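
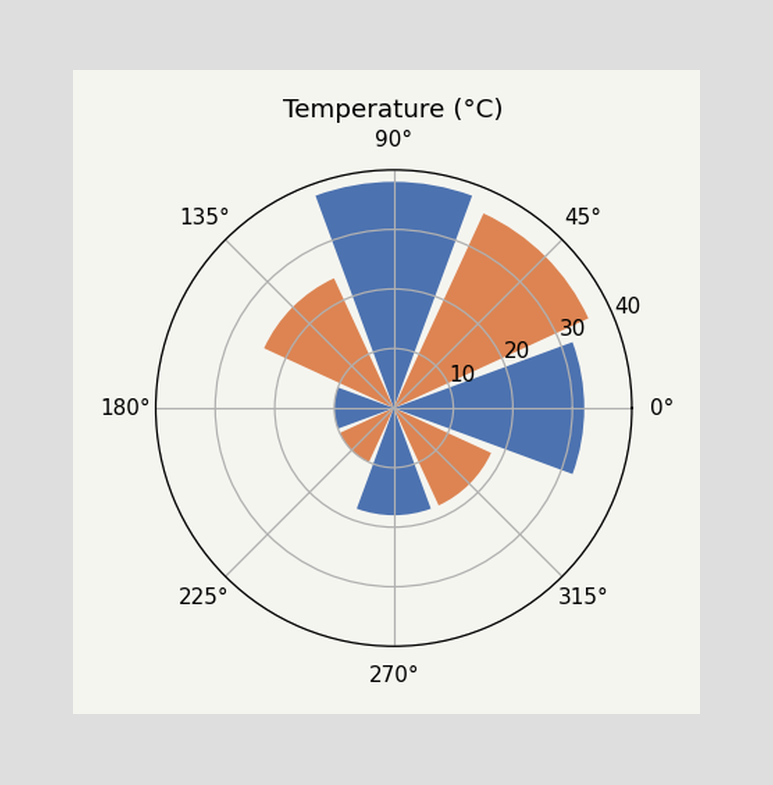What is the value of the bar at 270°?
18°C

The bar at 270° reaches 18°C on the radial axis.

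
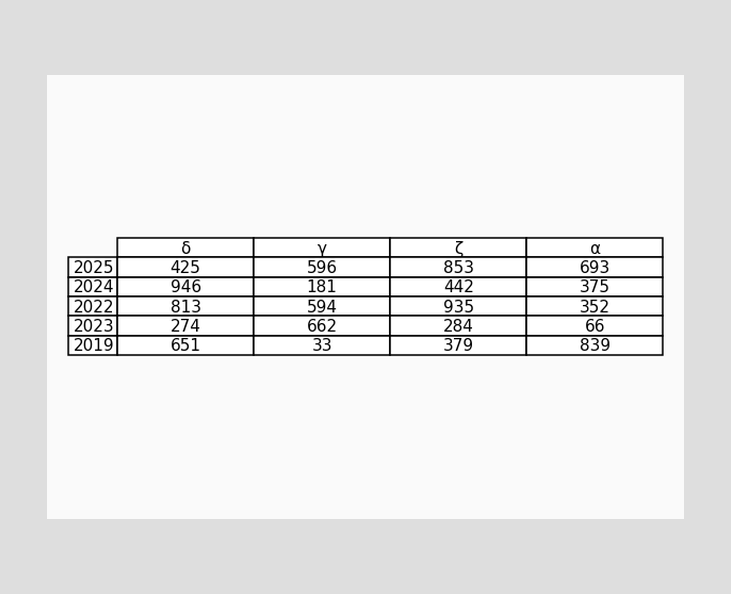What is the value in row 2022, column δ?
The (2022, δ) cell reads 813.

813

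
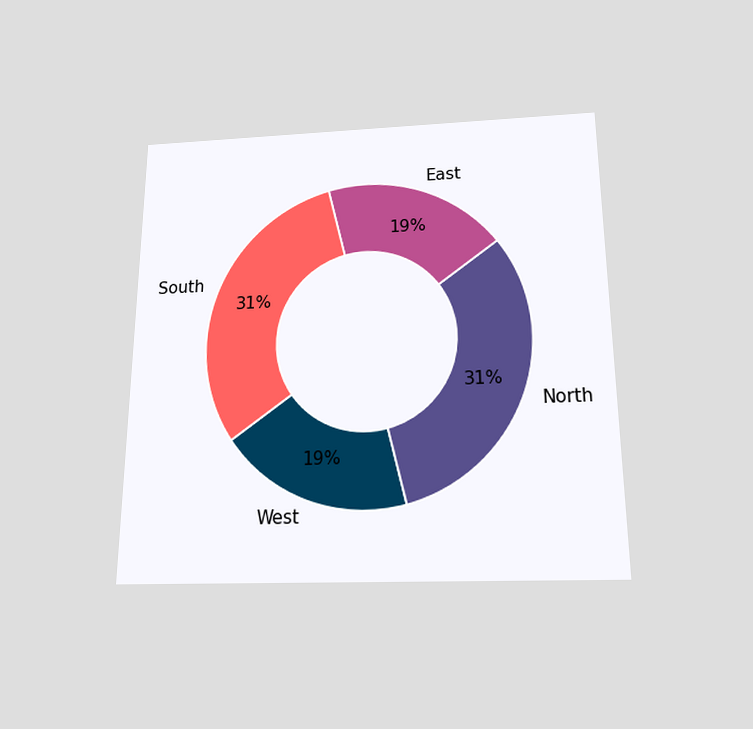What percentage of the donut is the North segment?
31%

The chart is viewed slightly from below. The North segment takes up 31% of the ring.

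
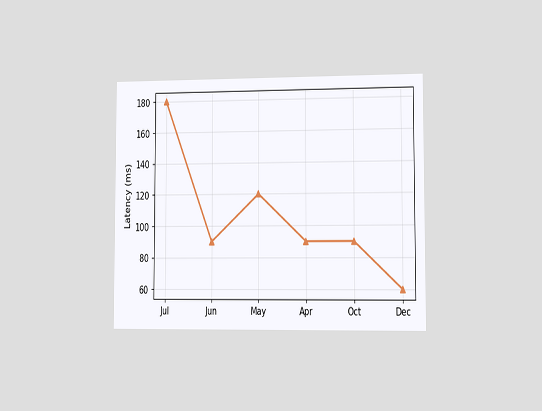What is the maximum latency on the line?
180ms

The chart is viewed slightly from the right. The highest point is at Jul, and reading across to the y-axis gives 180ms.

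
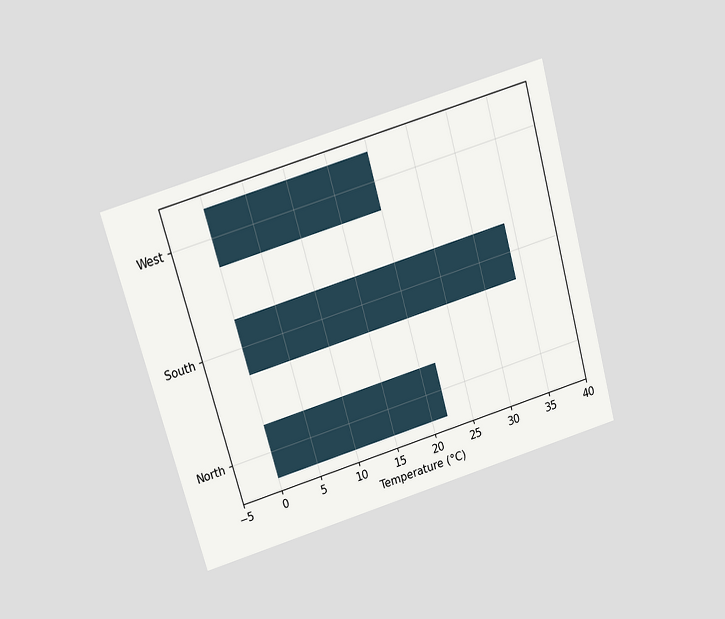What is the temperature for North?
22°C

The chart is tilted about 16° counter-clockwise and viewed slightly from above. Reading along the chart's x-axis, the North bar reaches 22°C.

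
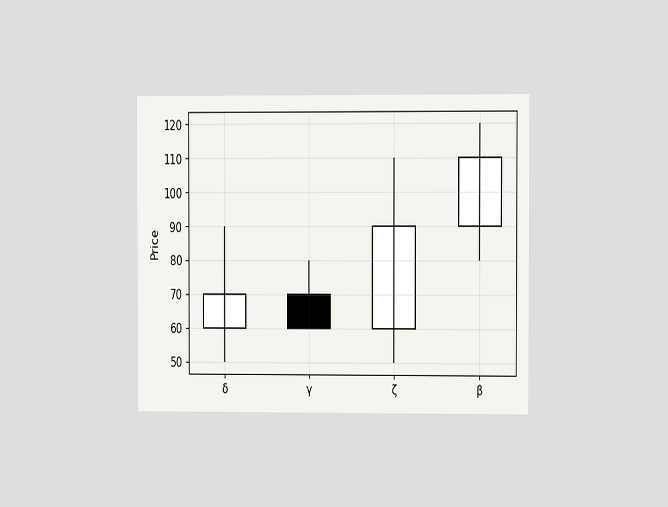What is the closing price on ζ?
The chart is viewed at a slight angle. The ζ candle closes at 90.

90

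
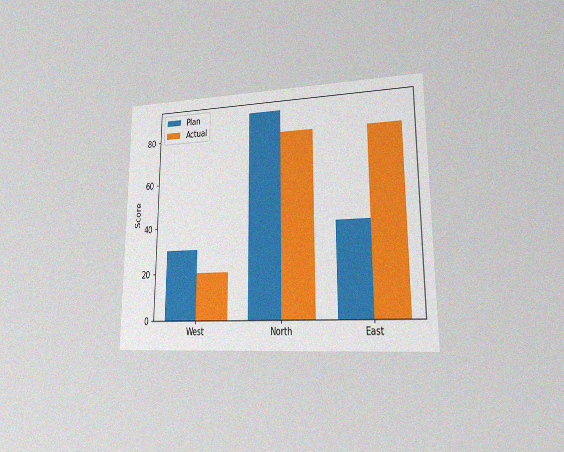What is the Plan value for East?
The chart is viewed at a slight angle, with some photo noise. The Plan bar at East reaches 40 on the y-axis.

40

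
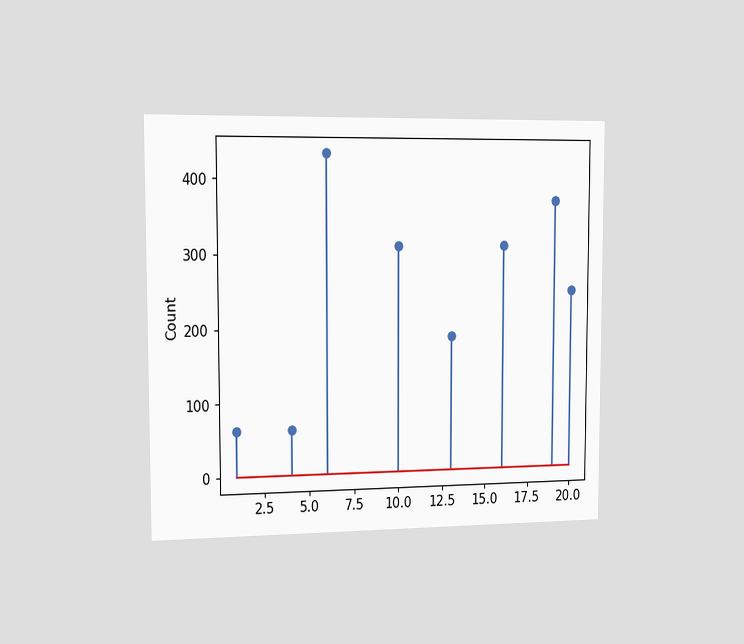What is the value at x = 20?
The chart is viewed slightly from the left. The stem at x=20 reaches 248.

248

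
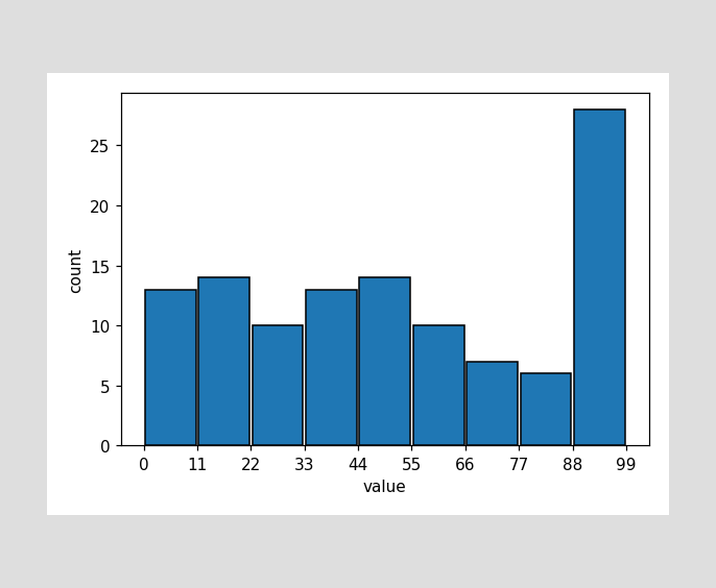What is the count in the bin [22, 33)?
10

The [22, 33) bin has height 10.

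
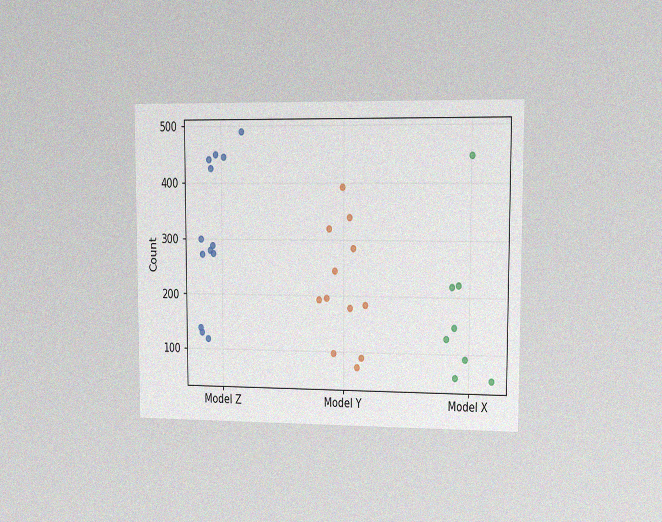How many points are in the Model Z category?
The chart is viewed slightly from the right, with some photo noise. Counting the markers in the Model Z column gives 13.

13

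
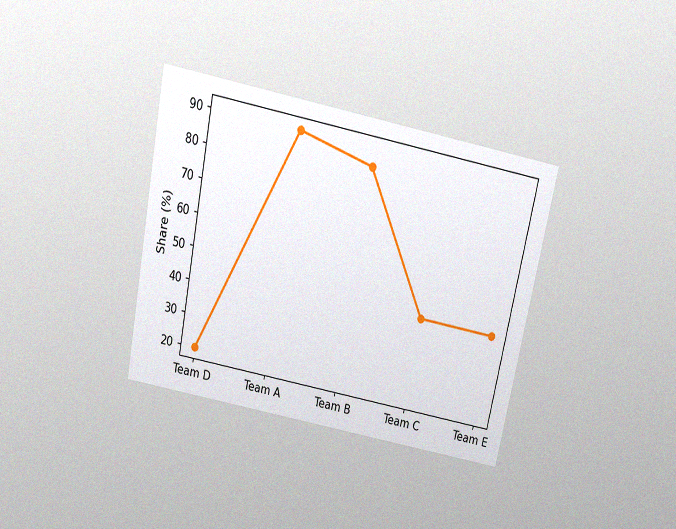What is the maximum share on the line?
The chart is tilted about 11° clockwise and viewed slightly from above, with some photo noise. The highest point is at Team A, and reading across to the y-axis gives 90%.

90%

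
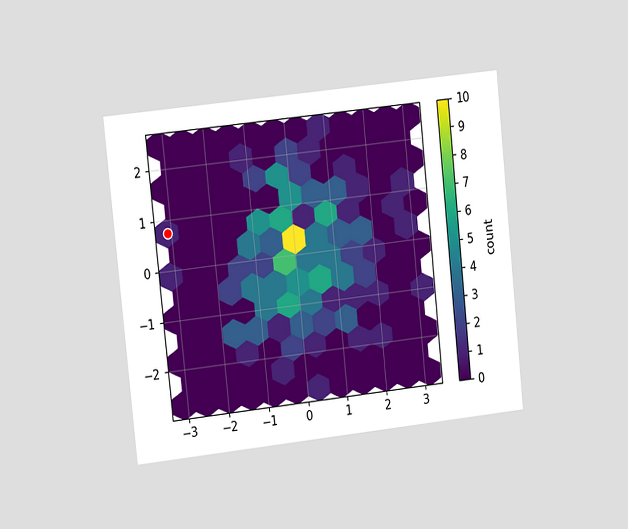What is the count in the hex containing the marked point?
The chart is tilted about 6° counter-clockwise and viewed slightly from the left. The marked hex reads 1 on the colorbar.

1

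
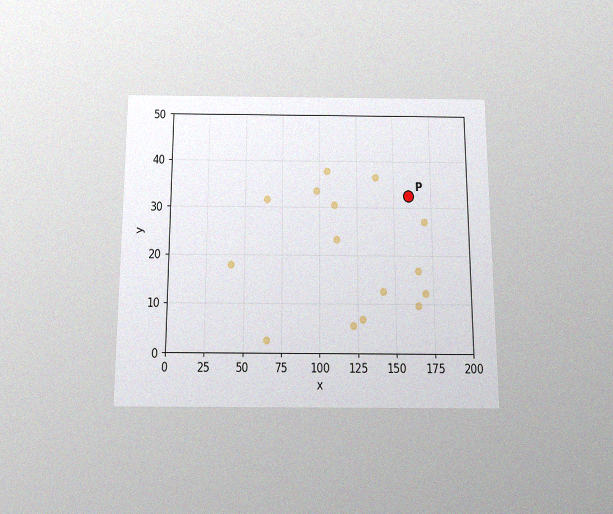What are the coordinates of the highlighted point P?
The chart is viewed slightly from below, with some photo noise. Following the gridlines from P to each axis, P sits at (160, 32.5).

(160, 32.5)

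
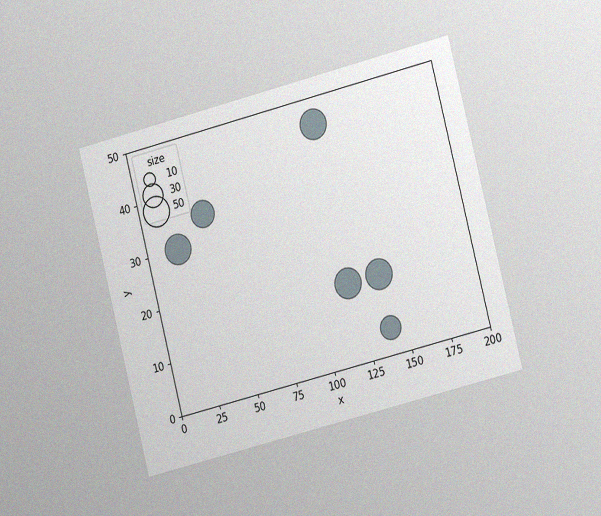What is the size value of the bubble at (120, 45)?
50

The chart is tilted about 14° counter-clockwise and viewed slightly from the right, with some photo noise. Matching the bubble at (120, 45) against the size legend gives 50.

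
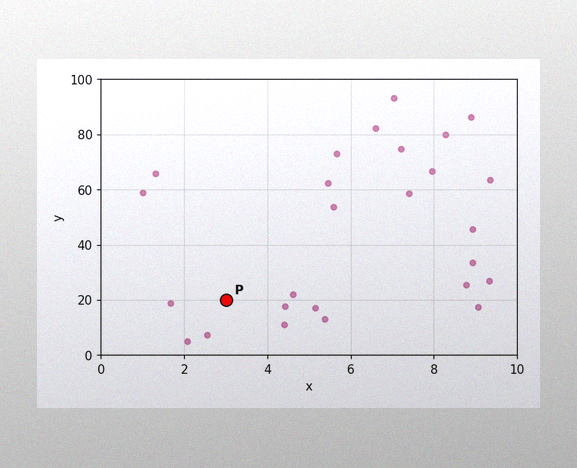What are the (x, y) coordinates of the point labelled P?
The image has some photo noise and uneven lighting. Following the gridlines from P to each axis, P sits at (3, 20).

(3, 20)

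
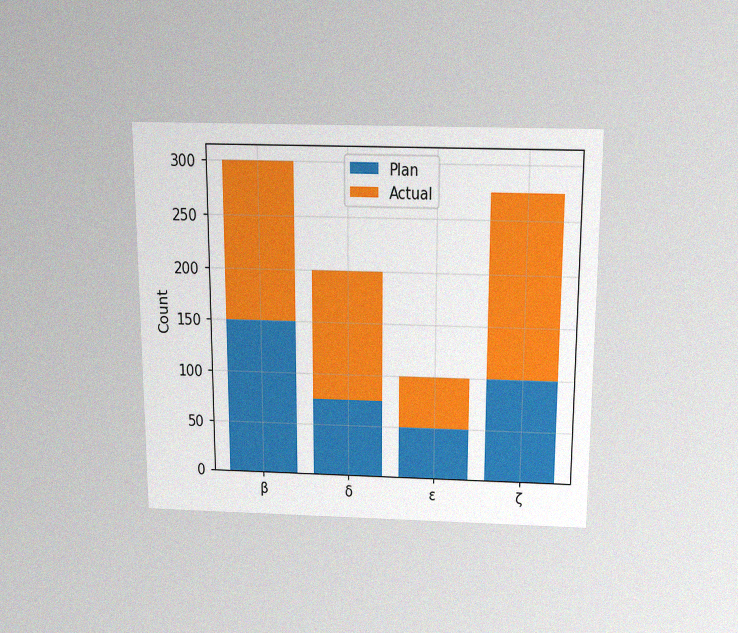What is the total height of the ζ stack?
The chart is viewed slightly from above, with some photo noise. The ζ stack's top reaches 275 on the y-axis.

275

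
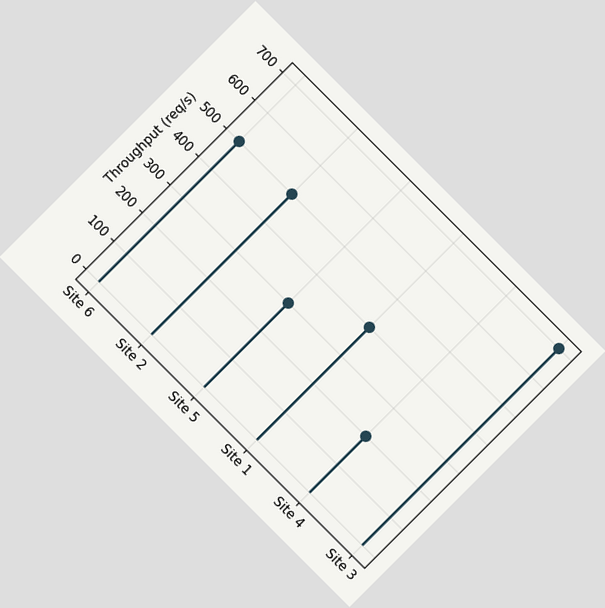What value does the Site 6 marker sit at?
The chart is tilted about 45° clockwise. The Site 6 marker sits at 500req/s.

500req/s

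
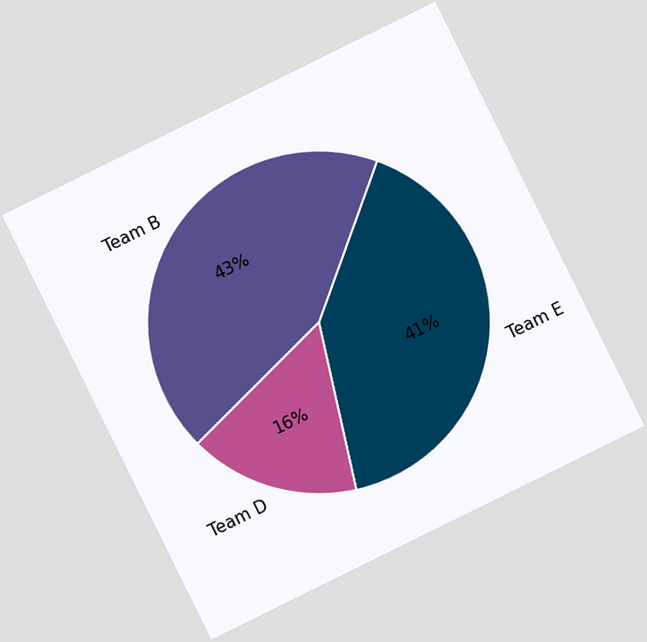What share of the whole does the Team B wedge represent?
43%

The chart is tilted about 26° counter-clockwise. The Team B slice takes up 43% of the pie.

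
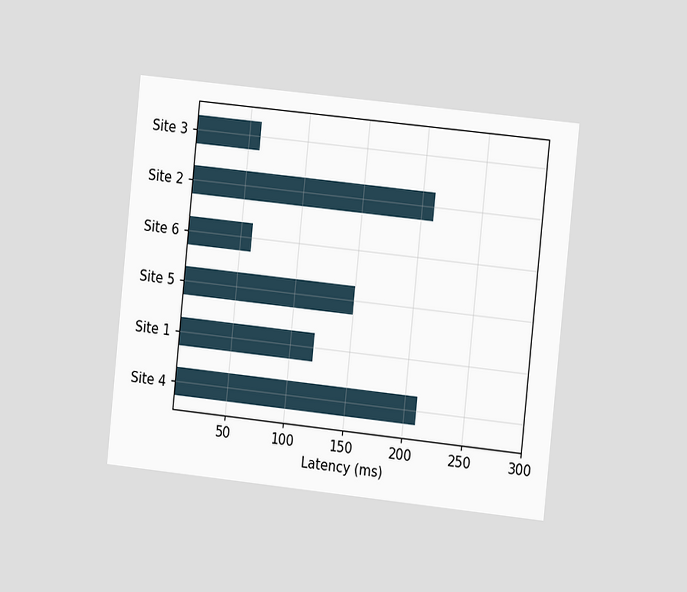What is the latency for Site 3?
The chart is tilted about 6° clockwise and viewed slightly from the right. Reading along the chart's x-axis, the Site 3 bar reaches 60ms.

60ms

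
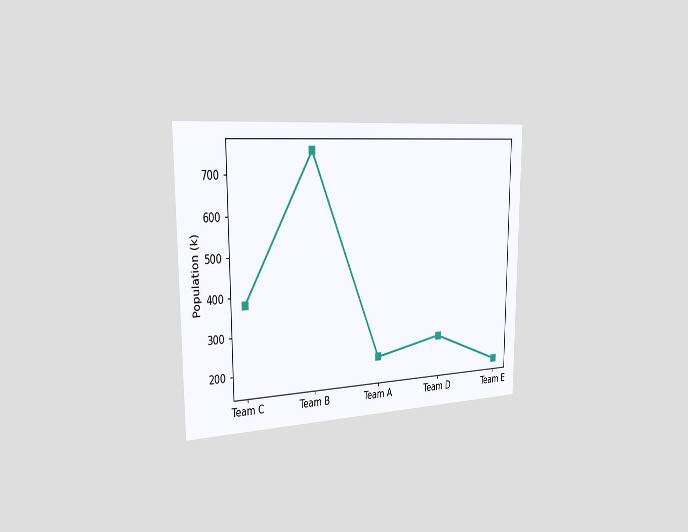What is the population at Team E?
168k

The chart is viewed slightly from the left. At Team E, the line is at 168k.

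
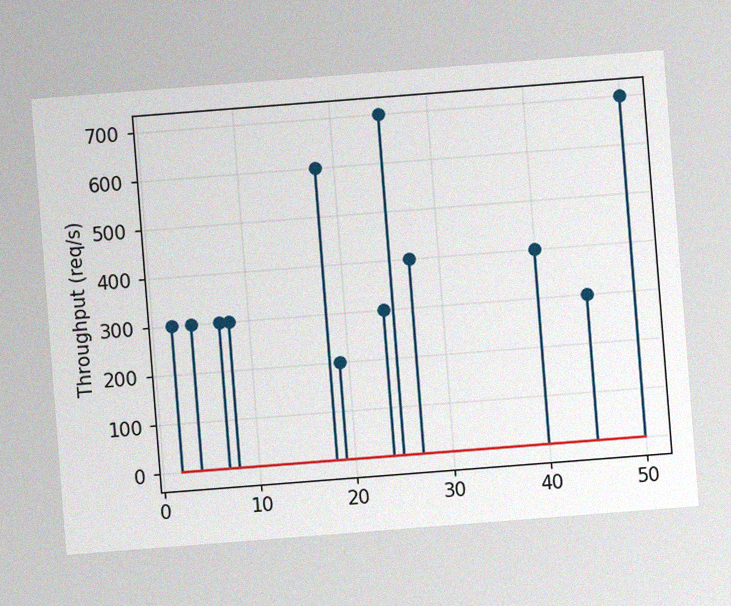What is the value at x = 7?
The chart is tilted about 4° counter-clockwise, with some photo noise. The stem at x=7 reaches 300req/s.

300req/s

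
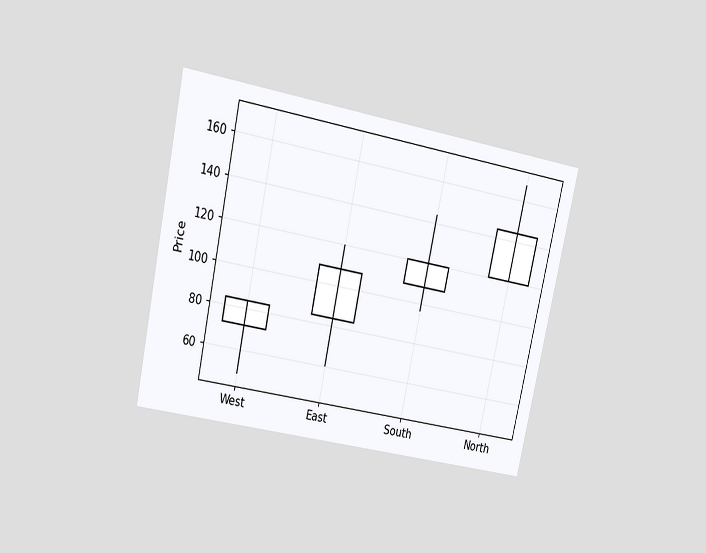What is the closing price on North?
The chart is tilted about 12° clockwise and viewed slightly from above. The North candle closes at 144.

144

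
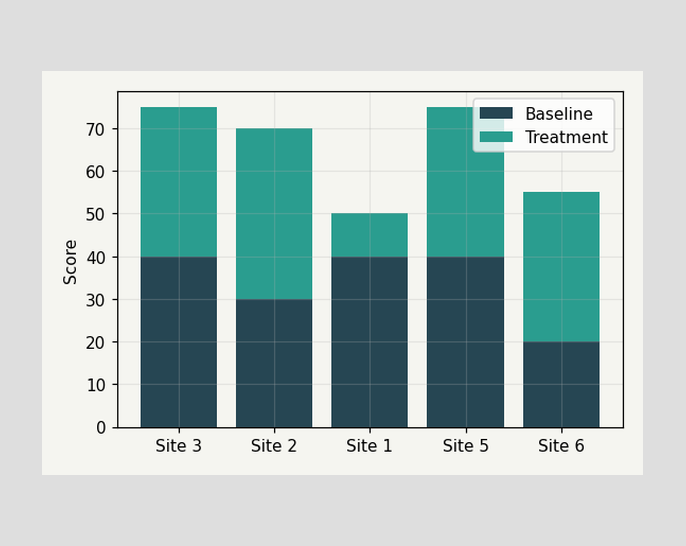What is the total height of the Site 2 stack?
70

The Site 2 stack's top reaches 70 on the y-axis.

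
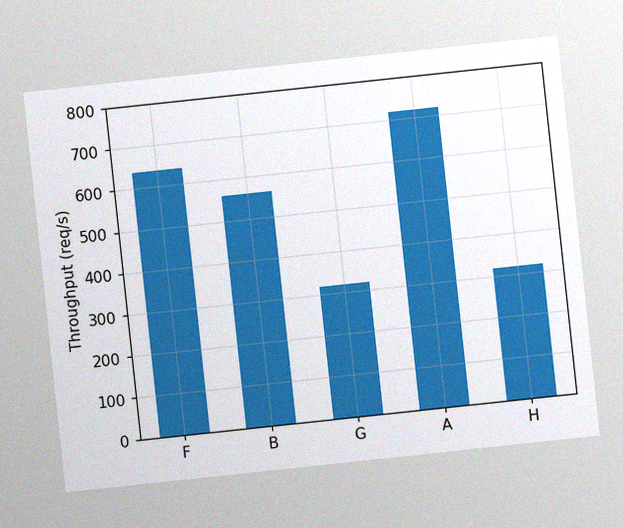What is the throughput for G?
The chart is tilted about 6° counter-clockwise, with some photo noise. Reading along the chart's y-axis, the G bar reaches 320req/s.

320req/s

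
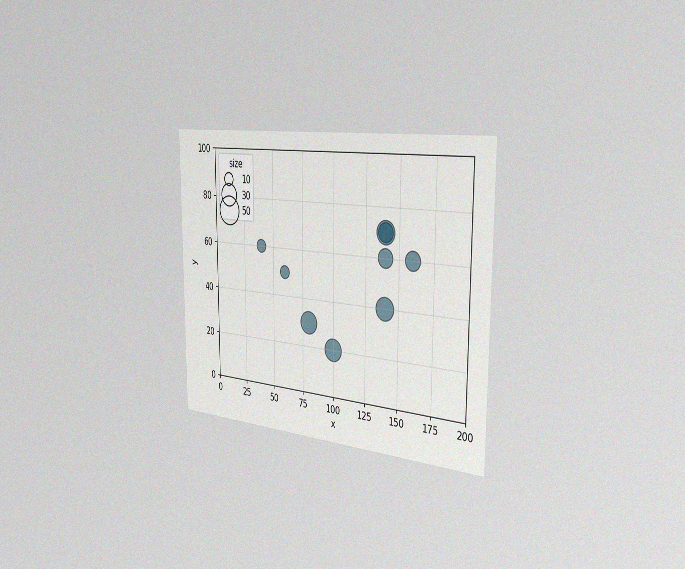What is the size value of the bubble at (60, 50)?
The chart is viewed slightly from the right, with some photo noise. Matching the bubble at (60, 50) against the size legend gives 10.

10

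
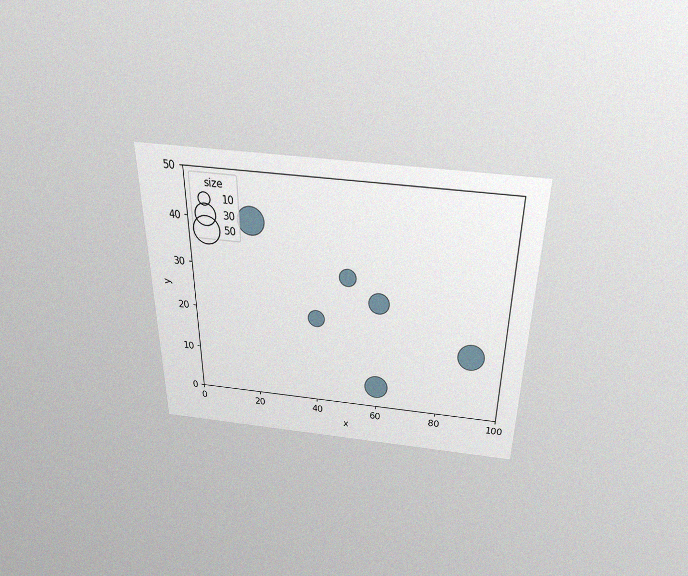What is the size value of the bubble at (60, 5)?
The chart is viewed slightly from above, with some photo noise. Matching the bubble at (60, 5) against the size legend gives 40.

40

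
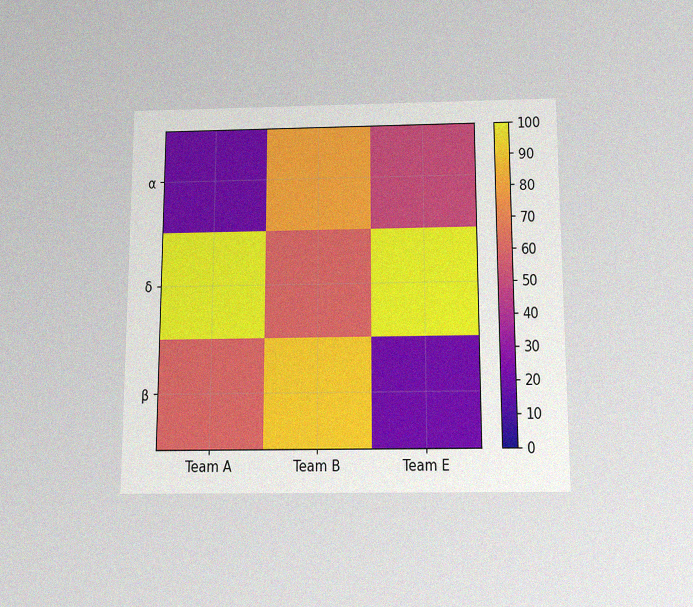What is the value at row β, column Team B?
90

The chart is viewed slightly from below, with some photo noise. Matching cell (β, Team B) against the colorbar gives 90.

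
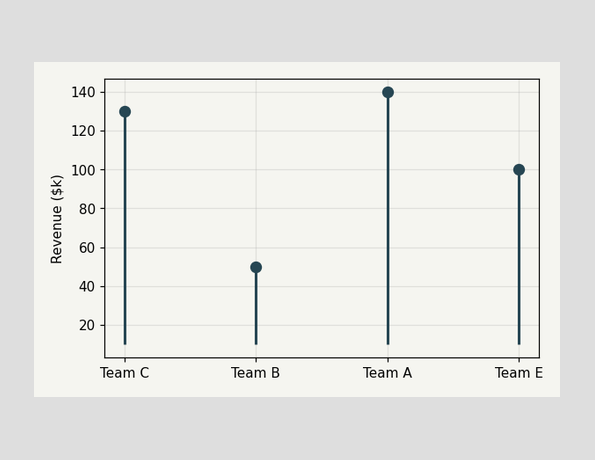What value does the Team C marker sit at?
The Team C marker sits at $130k.

$130k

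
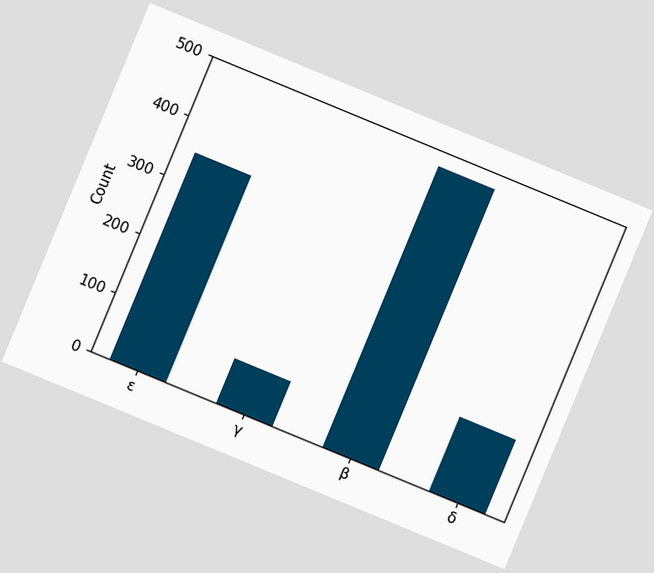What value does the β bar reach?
475

The chart is tilted about 22° clockwise. Reading along the chart's y-axis, the β bar reaches 475.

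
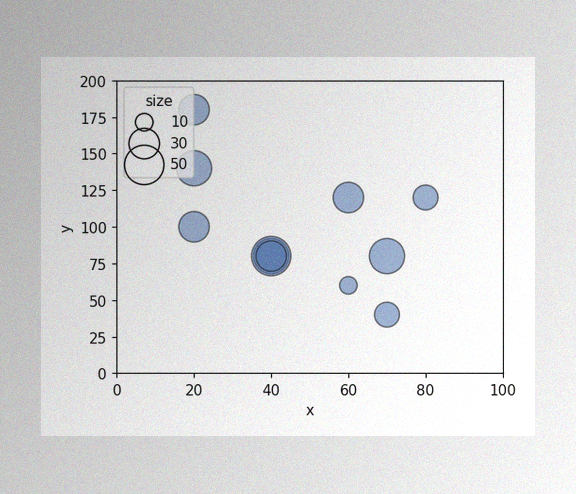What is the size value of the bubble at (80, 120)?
The image has some photo noise and uneven lighting. Matching the bubble at (80, 120) against the size legend gives 20.

20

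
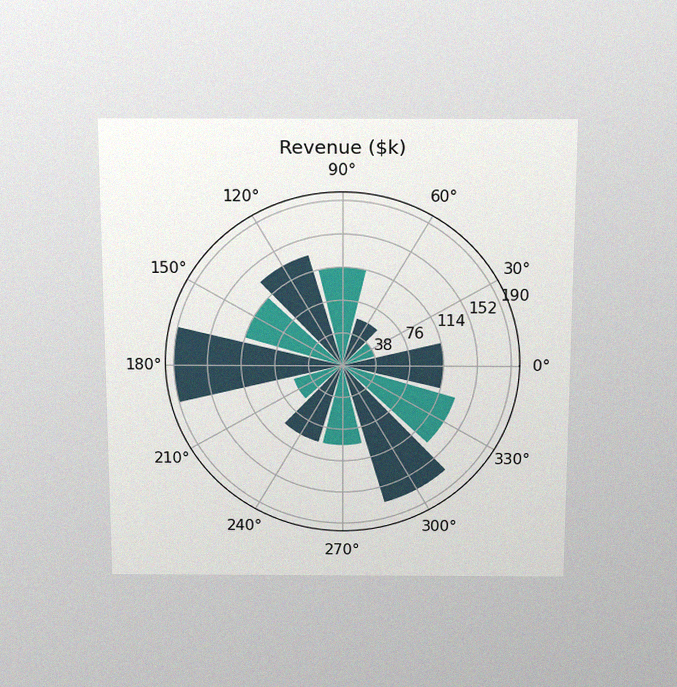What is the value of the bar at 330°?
$133k

The chart is viewed slightly from above, with some photo noise. The bar at 330° reaches $133k on the radial axis.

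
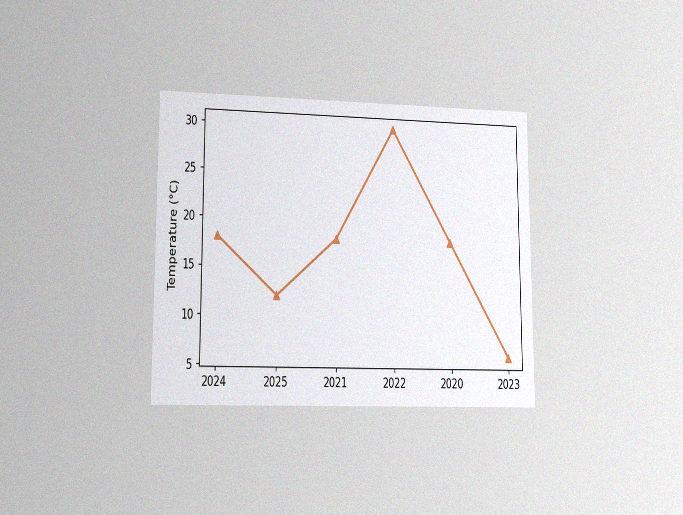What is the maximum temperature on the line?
The chart is viewed at a slight angle, with some photo noise. The highest point is at 2022, and reading across to the y-axis gives 30°C.

30°C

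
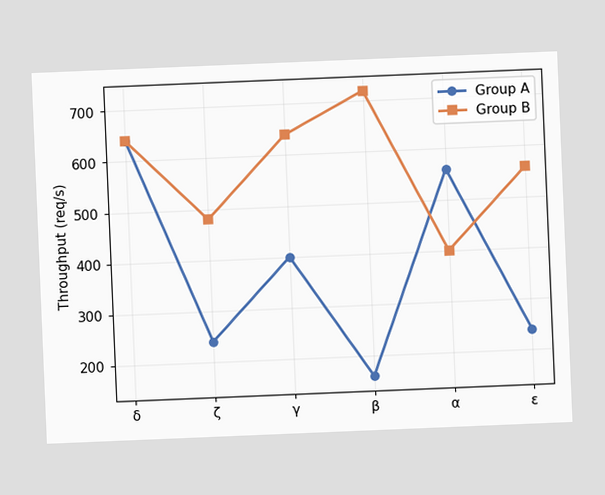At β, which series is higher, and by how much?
The chart is tilted about 2° counter-clockwise. At β, Group B sits above the other line by 560req/s.

Group B, by 560req/s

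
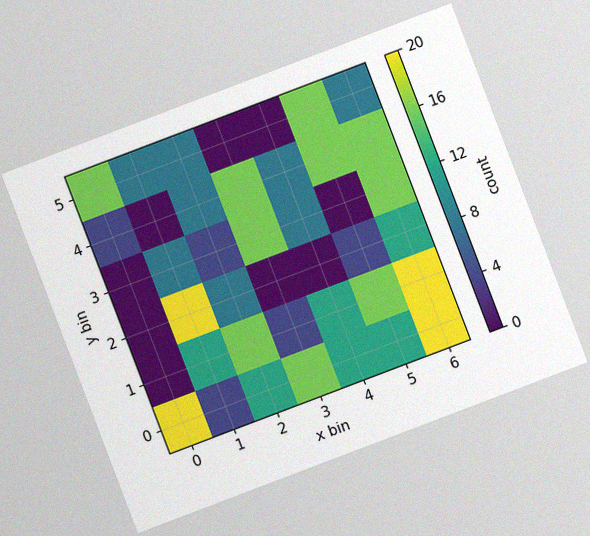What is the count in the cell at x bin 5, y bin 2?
The chart is tilted about 21° counter-clockwise, with some photo noise. Matching the cell (5, 2) against the colorbar gives 4.

4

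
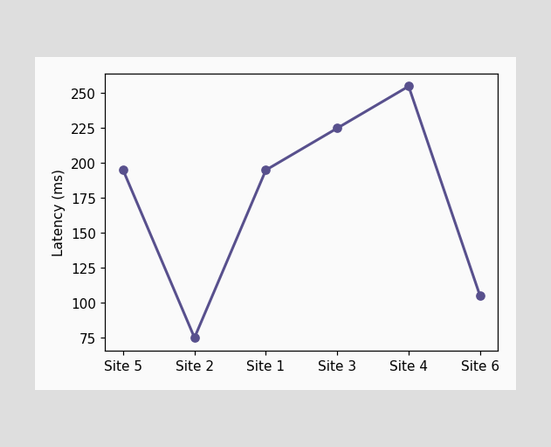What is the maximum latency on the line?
255ms

The highest point is at Site 4, and reading across to the y-axis gives 255ms.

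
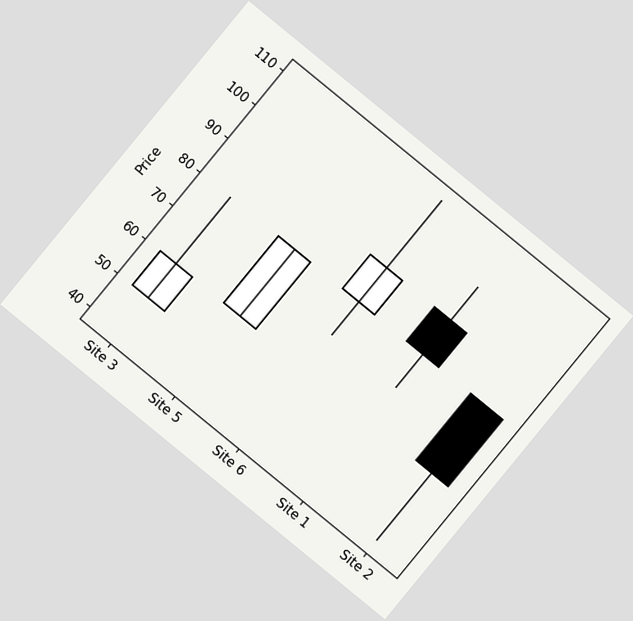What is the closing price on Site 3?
The chart is tilted about 39° clockwise. The Site 3 candle closes at 60.

60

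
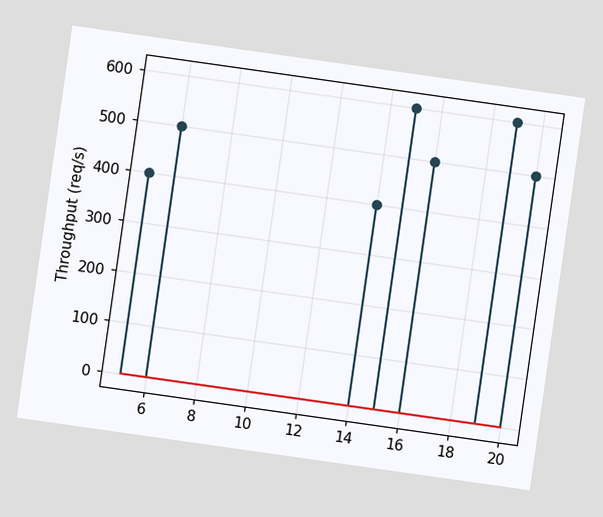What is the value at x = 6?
The chart is tilted about 8° clockwise. The stem at x=6 reaches 500req/s.

500req/s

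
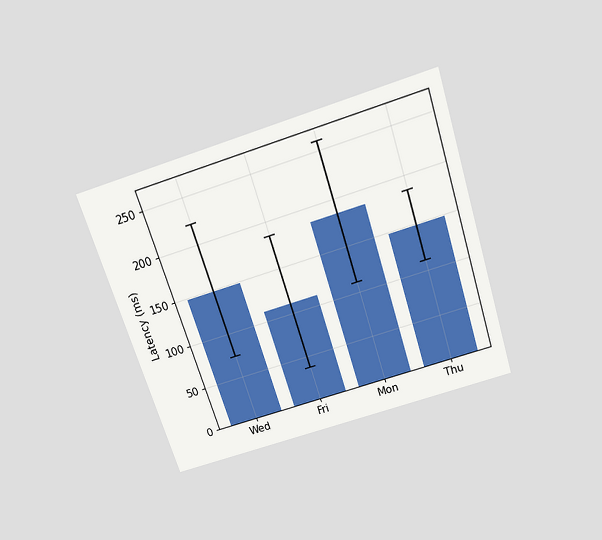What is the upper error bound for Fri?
185ms

The chart is tilted about 18° counter-clockwise and viewed slightly from above. The Fri bar's upper whisker reaches 185ms.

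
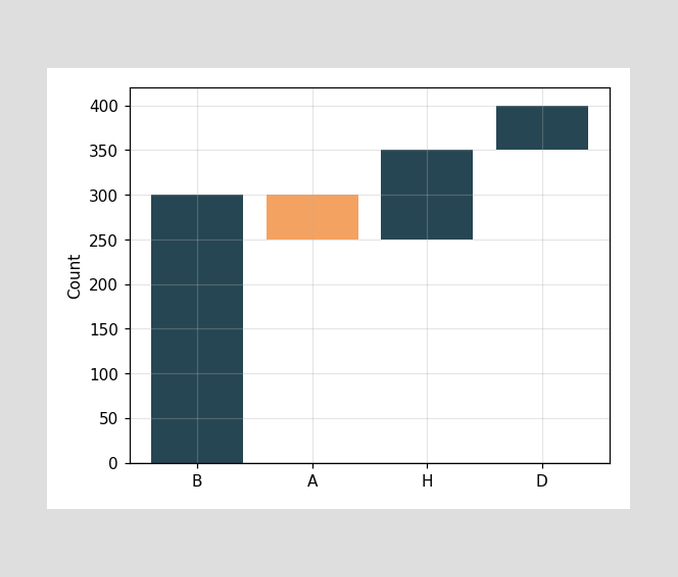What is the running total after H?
After H the running total reaches 350.

350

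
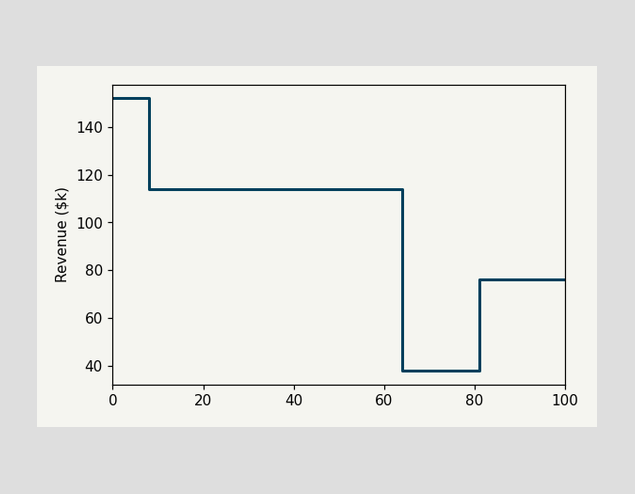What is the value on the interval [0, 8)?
On [0, 8) the step sits at $152k.

$152k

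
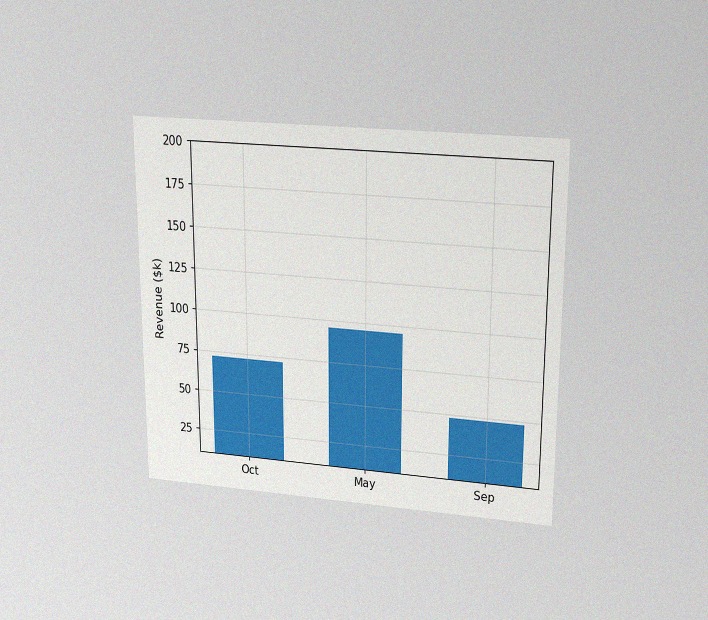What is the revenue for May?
The chart is viewed slightly from above, with some photo noise. Reading along the chart's y-axis, the May bar reaches $96k.

$96k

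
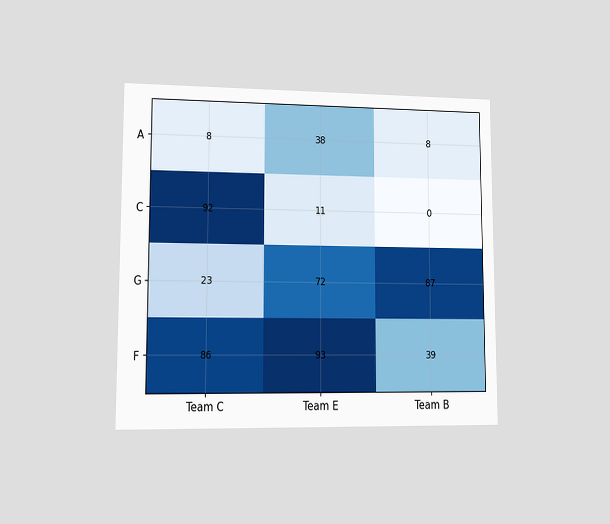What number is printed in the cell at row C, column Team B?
0

The chart is viewed at a slight angle. The (C, Team B) cell reads 0.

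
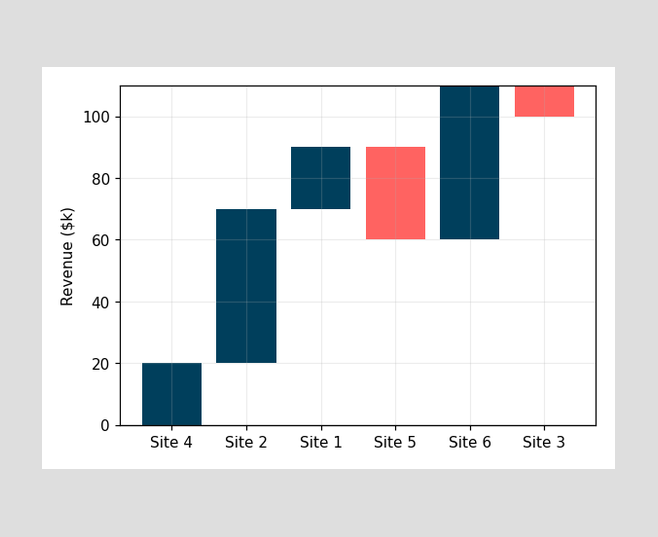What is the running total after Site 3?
$100k

After Site 3 the running total reaches $100k.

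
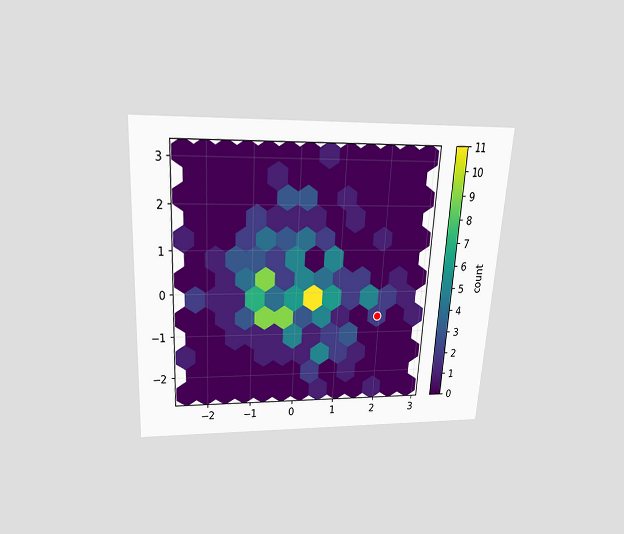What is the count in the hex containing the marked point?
2

The chart is tilted about 3° clockwise and viewed slightly from above. The marked hex reads 2 on the colorbar.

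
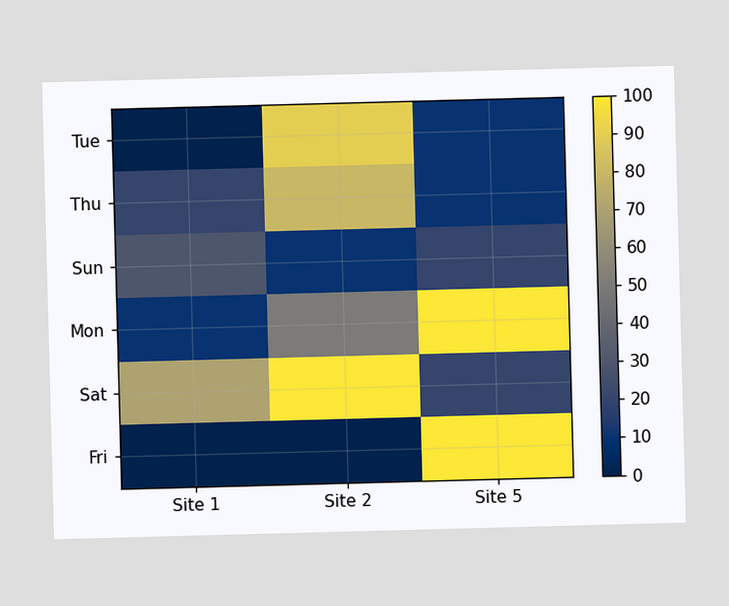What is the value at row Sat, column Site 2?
Matching cell (Sat, Site 2) against the colorbar gives 100.

100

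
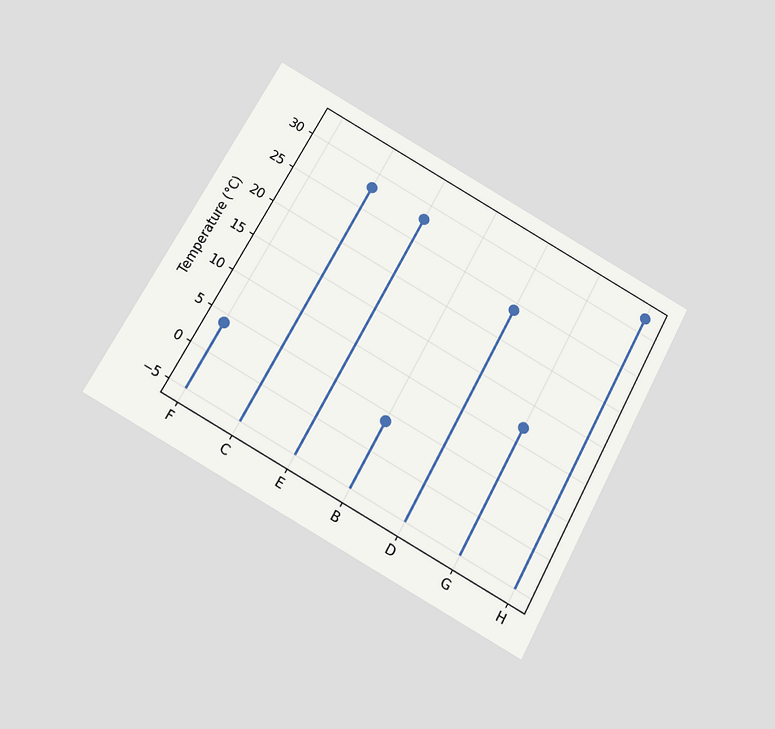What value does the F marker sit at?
The chart is tilted about 28° clockwise and viewed slightly from below. The F marker sits at 4°C.

4°C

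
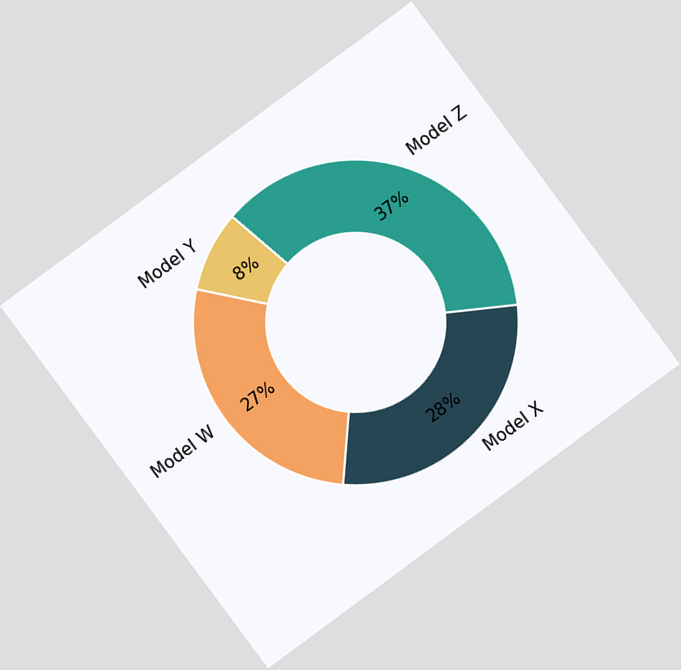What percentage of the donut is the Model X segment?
The chart is tilted about 36° counter-clockwise. The Model X segment takes up 28% of the ring.

28%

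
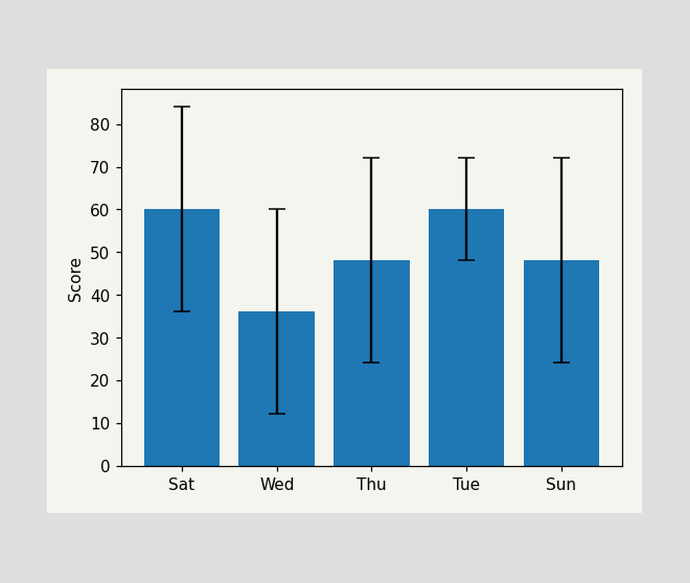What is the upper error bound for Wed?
60

The Wed bar's upper whisker reaches 60.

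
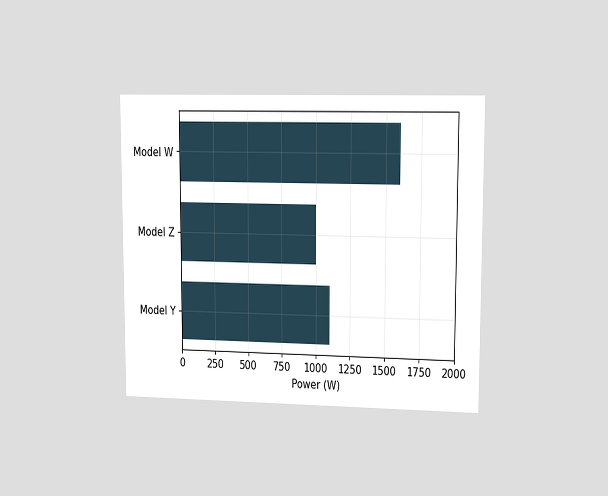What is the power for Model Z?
The chart is viewed slightly from the right. Reading along the chart's x-axis, the Model Z bar reaches 1000W.

1000W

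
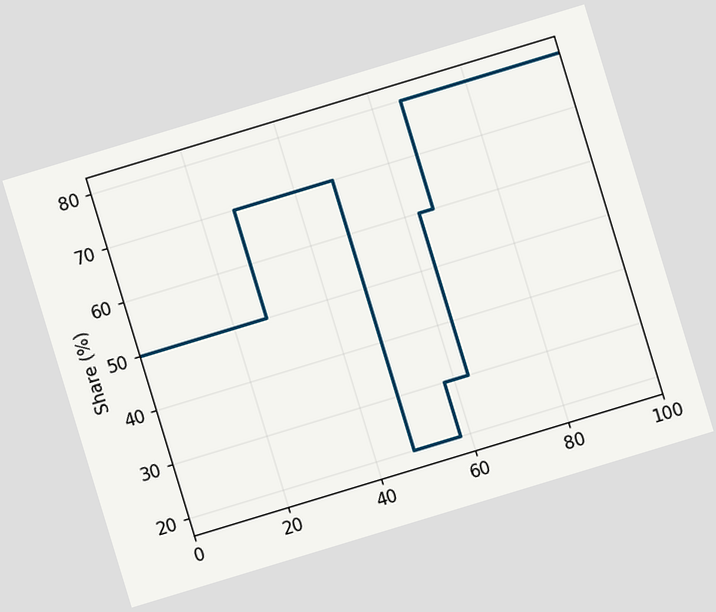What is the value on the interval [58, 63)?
The chart is tilted about 17° counter-clockwise. On [58, 63) the step sits at 30%.

30%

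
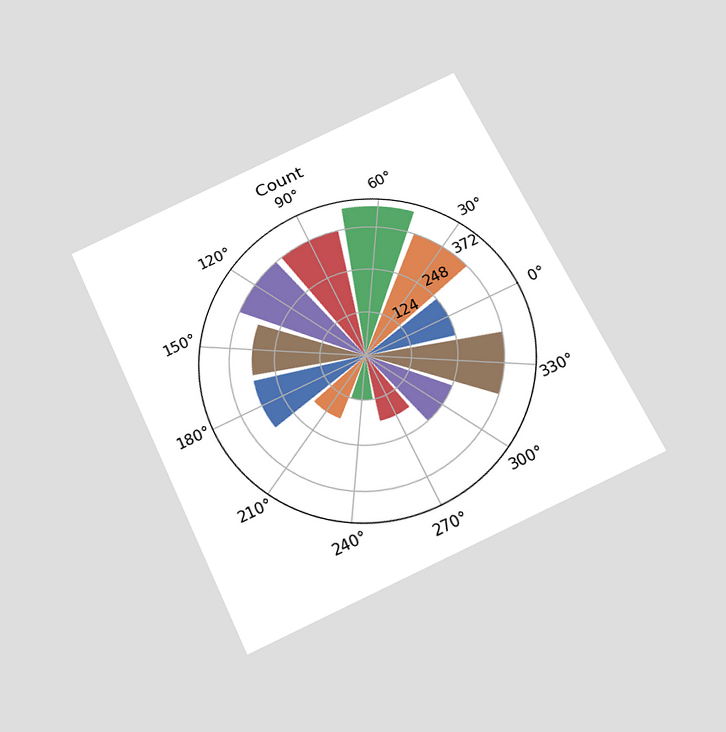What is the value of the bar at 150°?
The chart is tilted about 25° counter-clockwise and viewed slightly from below. The bar at 150° reaches 310 on the radial axis.

310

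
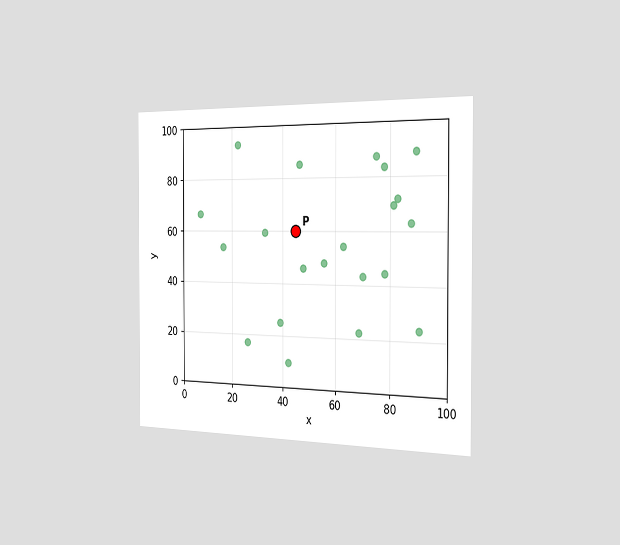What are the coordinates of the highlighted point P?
The chart is viewed slightly from the right. Following the gridlines from P to each axis, P sits at (45, 60).

(45, 60)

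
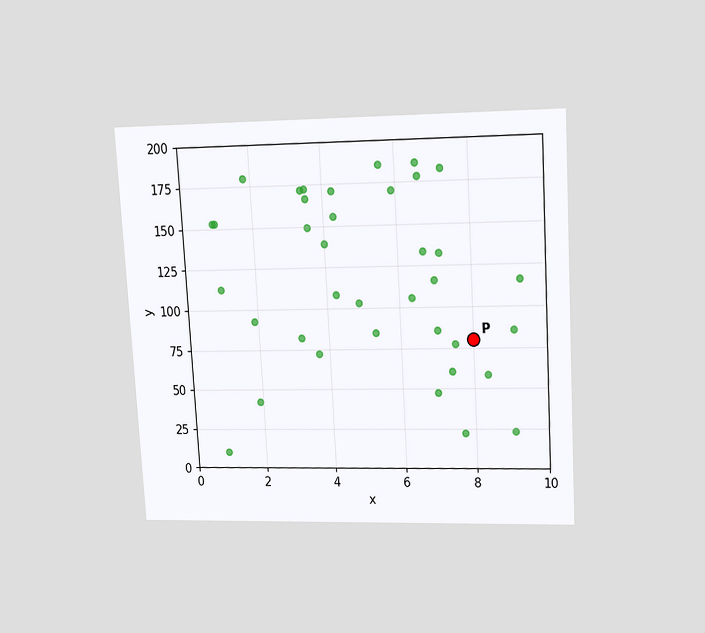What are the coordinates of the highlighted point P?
The chart is tilted about 3° counter-clockwise and viewed slightly from above. Following the gridlines from P to each axis, P sits at (8, 80).

(8, 80)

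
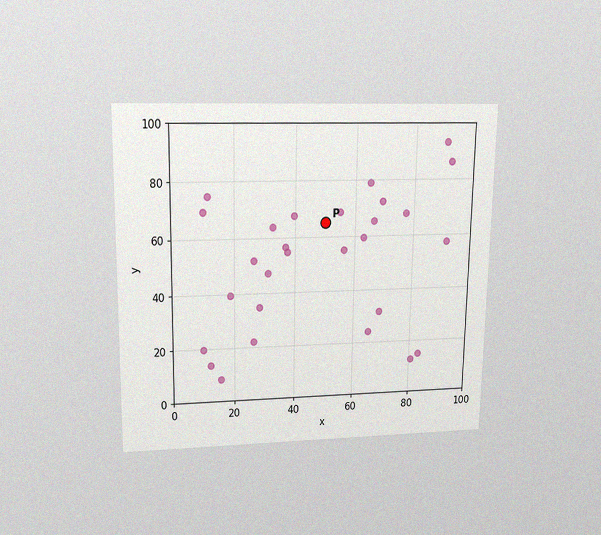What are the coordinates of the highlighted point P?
The chart is viewed slightly from above, with some photo noise. Following the gridlines from P to each axis, P sits at (50, 65).

(50, 65)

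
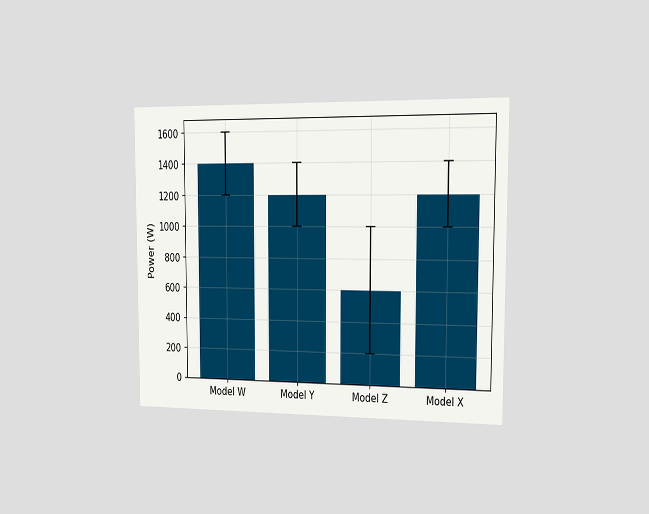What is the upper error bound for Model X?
1400W

The chart is viewed slightly from the right. The Model X bar's upper whisker reaches 1400W.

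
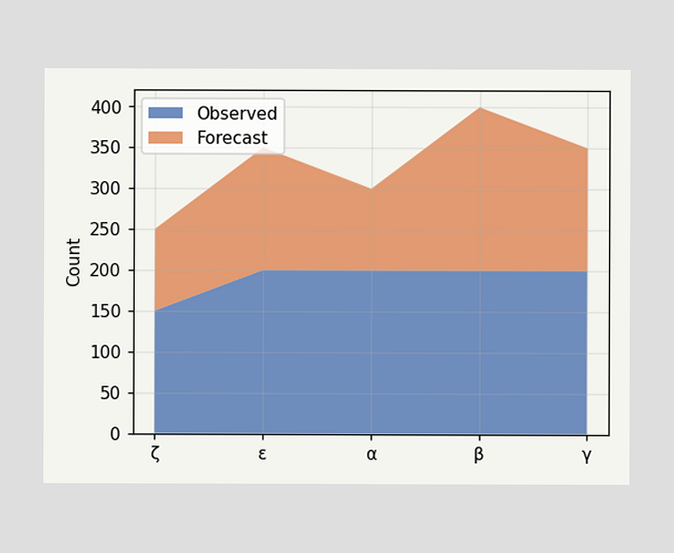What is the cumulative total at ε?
The stacked total at ε reaches 350.

350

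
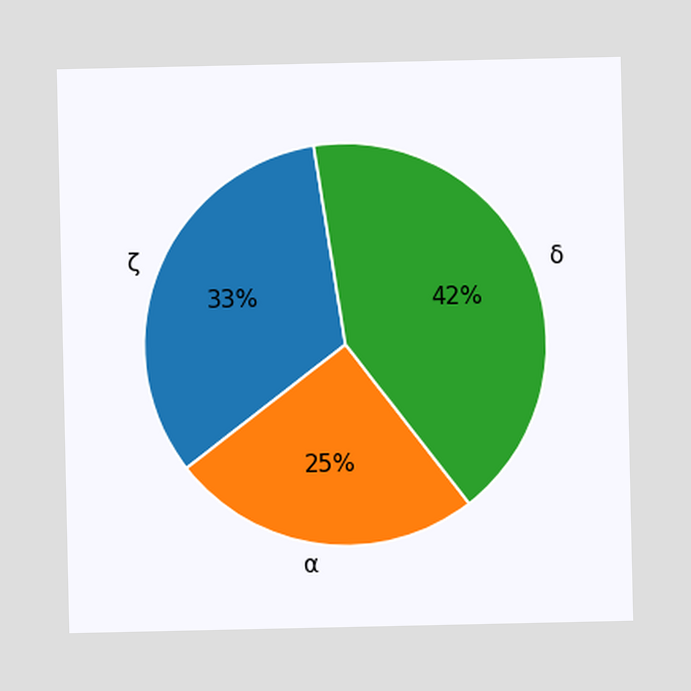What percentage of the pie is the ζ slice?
33%

The ζ slice takes up 33% of the pie.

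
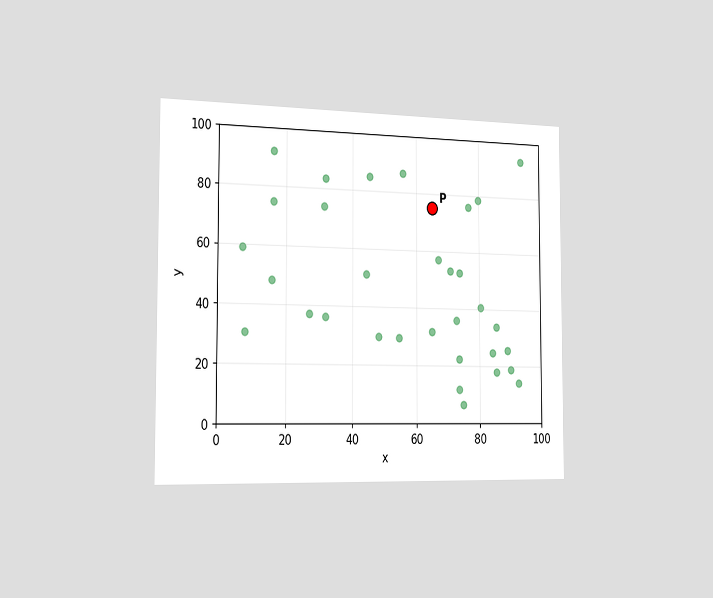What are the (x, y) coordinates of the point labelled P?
(65, 75)

The chart is viewed slightly from the left. Following the gridlines from P to each axis, P sits at (65, 75).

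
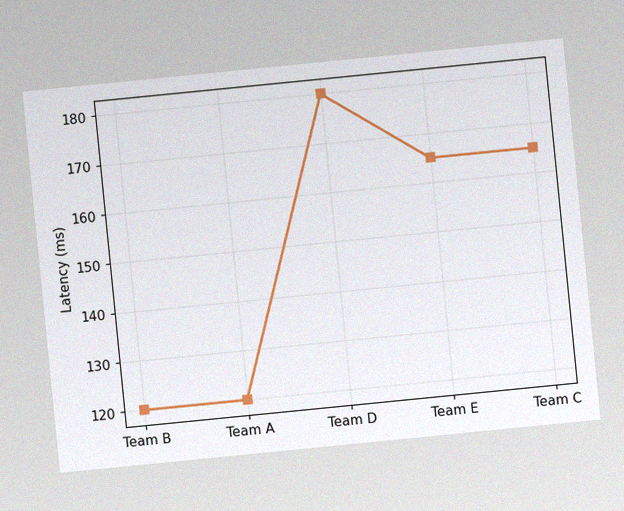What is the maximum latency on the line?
180ms

The chart is tilted about 6° counter-clockwise, with some photo noise. The highest point is at Team D, and reading across to the y-axis gives 180ms.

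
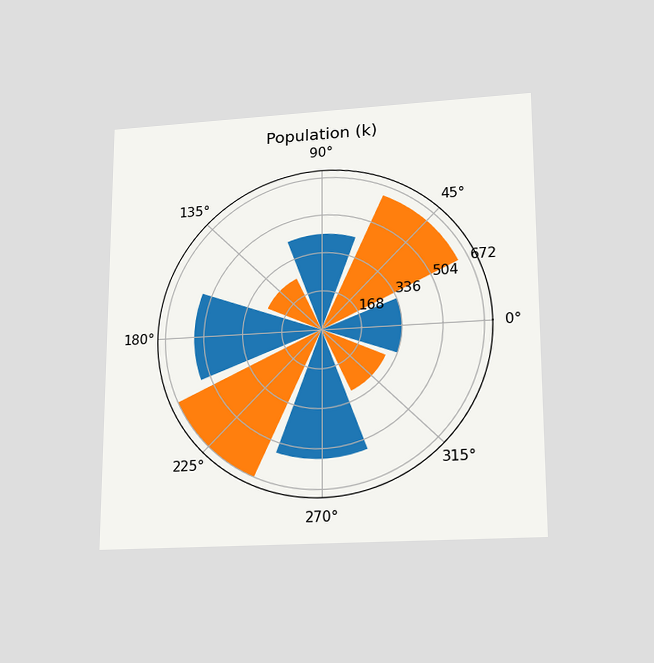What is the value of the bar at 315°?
The chart is viewed slightly from below. The bar at 315° reaches 294k on the radial axis.

294k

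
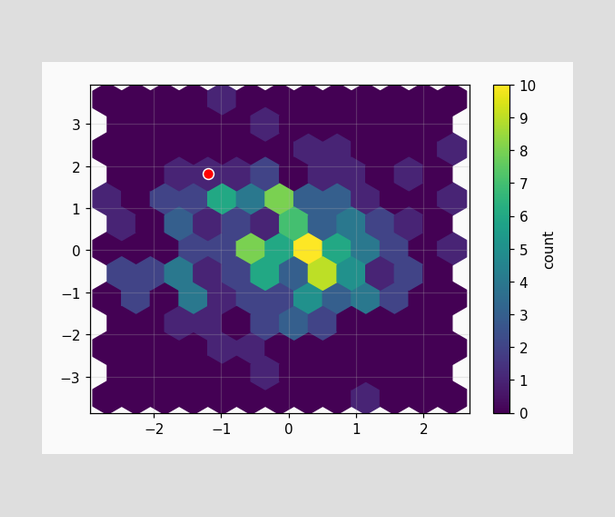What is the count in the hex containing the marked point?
The marked hex reads 1 on the colorbar.

1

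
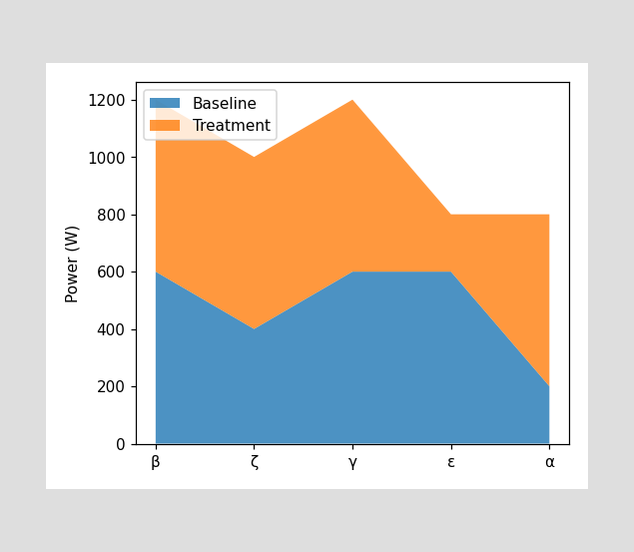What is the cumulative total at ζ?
1000W

The stacked total at ζ reaches 1000W.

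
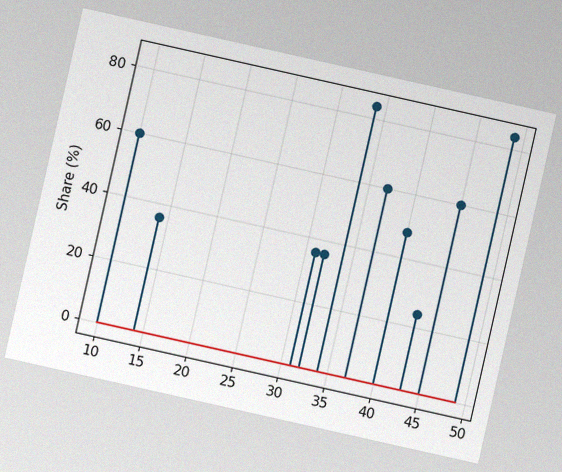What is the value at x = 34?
The chart is tilted about 13° clockwise, with some photo noise. The stem at x=34 reaches 84%.

84%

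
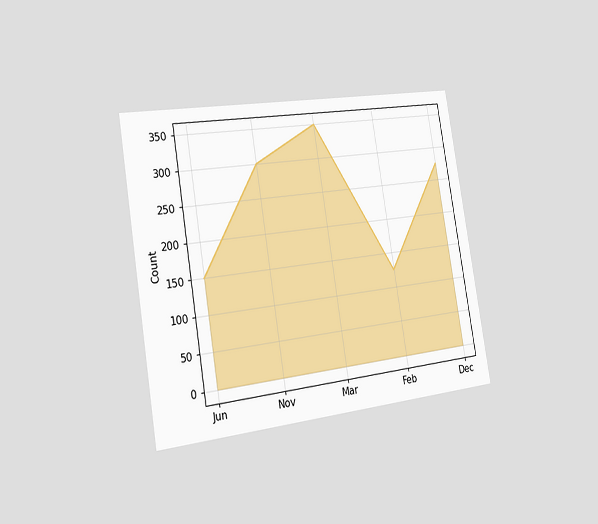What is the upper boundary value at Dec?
275

The chart is tilted about 9° counter-clockwise and viewed slightly from the left. At Dec the upper boundary is at 275.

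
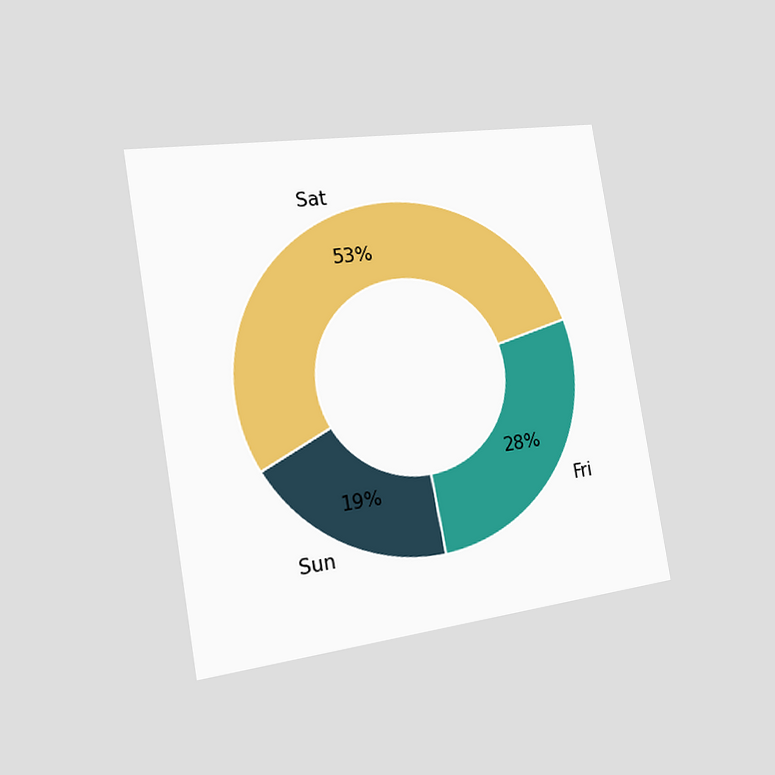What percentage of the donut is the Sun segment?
The chart is tilted about 9° counter-clockwise and viewed slightly from the left. The Sun segment takes up 19% of the ring.

19%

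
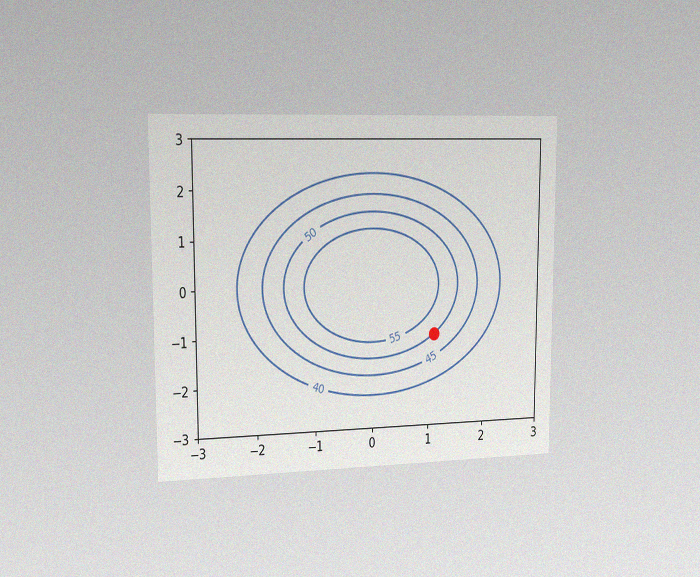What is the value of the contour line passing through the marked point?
The chart is viewed slightly from the left, with some photo noise. The marked point sits on the contour labelled 50.

50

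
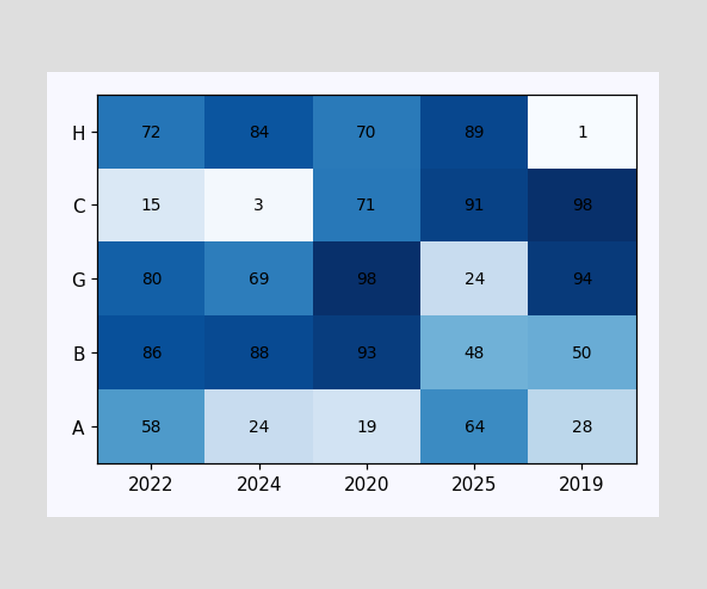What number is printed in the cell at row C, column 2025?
91

The (C, 2025) cell reads 91.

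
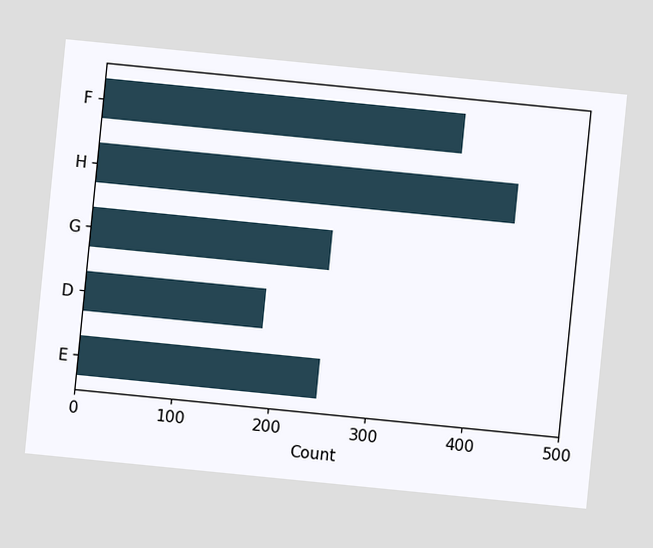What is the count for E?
248

The chart is tilted about 6° clockwise. Reading along the chart's x-axis, the E bar reaches 248.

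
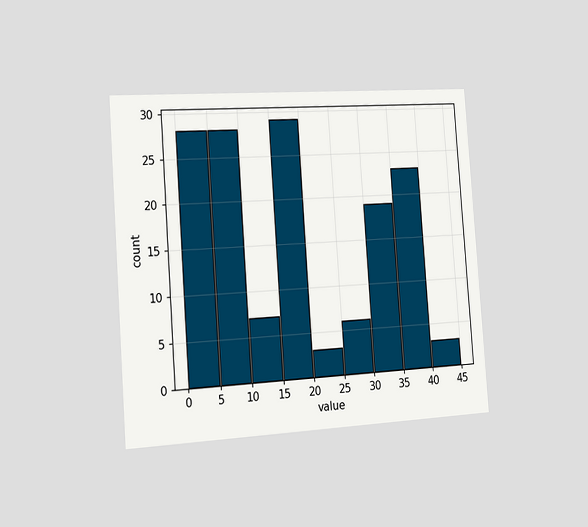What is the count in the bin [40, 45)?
The chart is tilted about 4° counter-clockwise and viewed slightly from the left. The [40, 45) bin has height 3.

3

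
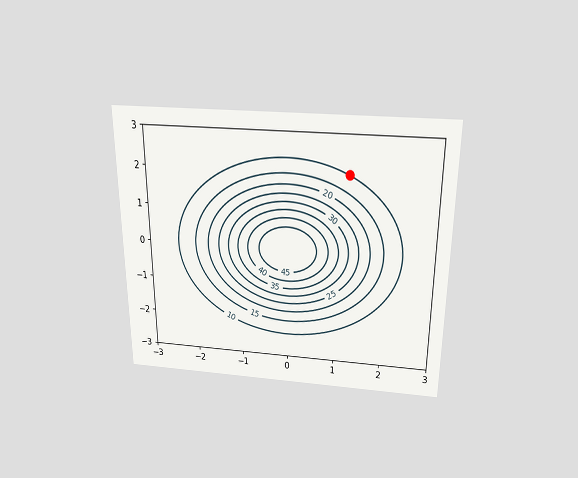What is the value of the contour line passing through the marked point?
The chart is viewed slightly from above. The marked point sits on the contour labelled 10.

10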